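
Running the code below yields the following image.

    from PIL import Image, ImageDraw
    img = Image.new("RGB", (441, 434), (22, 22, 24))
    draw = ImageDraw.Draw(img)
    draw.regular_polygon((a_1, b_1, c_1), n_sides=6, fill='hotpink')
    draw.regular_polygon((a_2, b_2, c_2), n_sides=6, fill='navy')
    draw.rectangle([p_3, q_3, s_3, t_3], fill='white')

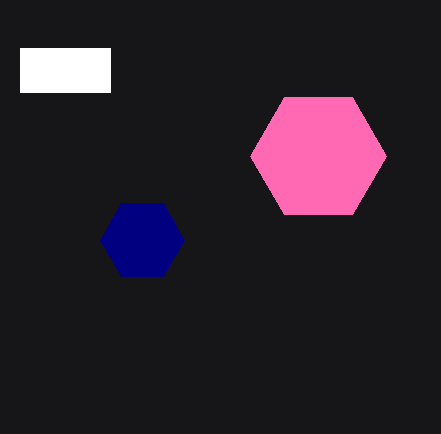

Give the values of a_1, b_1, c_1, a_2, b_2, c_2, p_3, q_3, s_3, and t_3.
a_1 = 318
b_1 = 156
c_1 = 68
a_2 = 142
b_2 = 240
c_2 = 42
p_3 = 20
q_3 = 48
s_3 = 110
t_3 = 92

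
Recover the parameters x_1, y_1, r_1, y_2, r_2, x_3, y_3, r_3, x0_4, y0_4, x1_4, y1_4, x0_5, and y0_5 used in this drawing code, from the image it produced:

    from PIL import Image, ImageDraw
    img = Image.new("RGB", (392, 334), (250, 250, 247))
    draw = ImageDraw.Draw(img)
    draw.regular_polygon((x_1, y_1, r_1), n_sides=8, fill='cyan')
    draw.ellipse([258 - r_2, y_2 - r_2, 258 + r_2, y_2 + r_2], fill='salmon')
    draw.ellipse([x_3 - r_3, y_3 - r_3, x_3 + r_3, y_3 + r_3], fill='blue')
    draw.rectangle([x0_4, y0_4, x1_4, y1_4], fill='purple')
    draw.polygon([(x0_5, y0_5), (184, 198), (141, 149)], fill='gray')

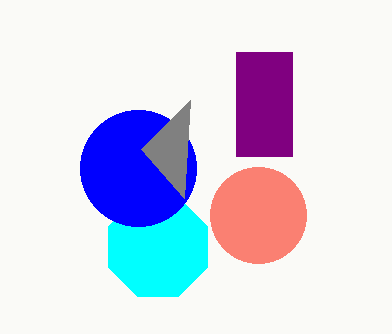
x_1 = 158; y_1 = 247; r_1 = 54; y_2 = 215; r_2 = 48; x_3 = 138; y_3 = 168; r_3 = 58; x0_4 = 236; y0_4 = 52; x1_4 = 292; y1_4 = 156; x0_5 = 190; y0_5 = 100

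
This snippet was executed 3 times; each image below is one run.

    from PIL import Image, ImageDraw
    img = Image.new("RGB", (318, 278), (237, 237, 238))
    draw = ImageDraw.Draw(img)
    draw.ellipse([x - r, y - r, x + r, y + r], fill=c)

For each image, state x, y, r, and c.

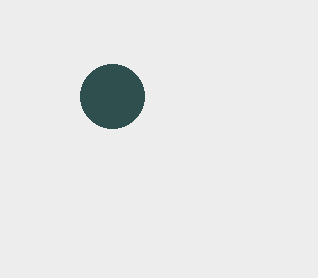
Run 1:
x = 112
y = 96
r = 32
c = 'darkslategray'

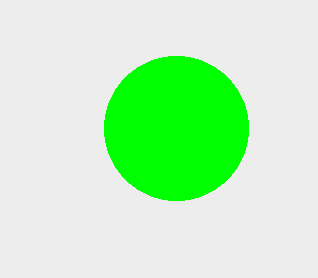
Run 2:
x = 176
y = 128
r = 72
c = 'lime'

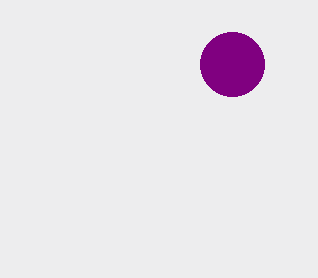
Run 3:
x = 232, y = 64, r = 32, c = 'purple'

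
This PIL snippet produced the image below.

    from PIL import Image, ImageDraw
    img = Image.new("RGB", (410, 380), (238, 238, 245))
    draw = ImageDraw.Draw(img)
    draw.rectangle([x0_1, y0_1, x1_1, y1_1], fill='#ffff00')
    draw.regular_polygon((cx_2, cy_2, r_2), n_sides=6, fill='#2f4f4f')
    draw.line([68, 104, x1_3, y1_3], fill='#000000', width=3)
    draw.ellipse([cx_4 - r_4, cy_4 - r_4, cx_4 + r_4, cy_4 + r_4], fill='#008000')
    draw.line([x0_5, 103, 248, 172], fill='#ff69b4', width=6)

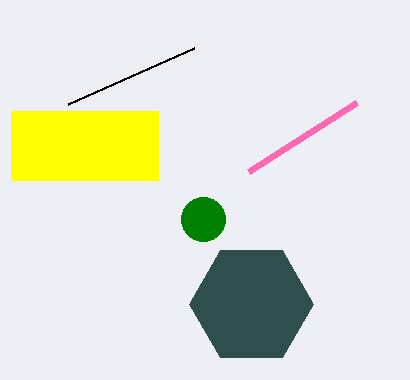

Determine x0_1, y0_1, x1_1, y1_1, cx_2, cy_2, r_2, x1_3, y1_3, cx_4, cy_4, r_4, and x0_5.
x0_1 = 11; y0_1 = 111; x1_1 = 158; y1_1 = 180; cx_2 = 251; cy_2 = 304; r_2 = 62; x1_3 = 194; y1_3 = 48; cx_4 = 203; cy_4 = 219; r_4 = 22; x0_5 = 356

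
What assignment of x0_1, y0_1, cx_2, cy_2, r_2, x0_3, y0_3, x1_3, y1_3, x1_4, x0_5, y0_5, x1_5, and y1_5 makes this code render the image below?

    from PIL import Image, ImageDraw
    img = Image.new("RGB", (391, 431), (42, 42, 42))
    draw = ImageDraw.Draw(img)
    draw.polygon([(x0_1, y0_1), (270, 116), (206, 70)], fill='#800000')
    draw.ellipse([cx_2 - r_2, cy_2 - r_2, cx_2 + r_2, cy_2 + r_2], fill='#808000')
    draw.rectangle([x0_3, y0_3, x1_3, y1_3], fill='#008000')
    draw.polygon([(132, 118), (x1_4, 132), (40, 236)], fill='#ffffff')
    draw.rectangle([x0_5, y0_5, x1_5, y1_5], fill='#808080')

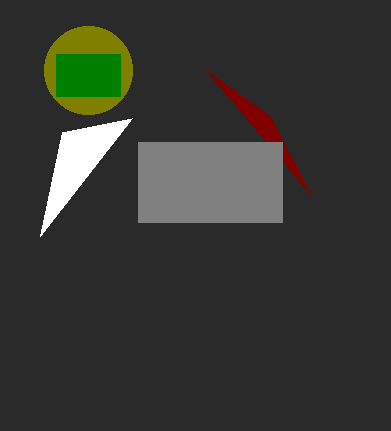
x0_1 = 310
y0_1 = 194
cx_2 = 88
cy_2 = 70
r_2 = 44
x0_3 = 56
y0_3 = 54
x1_3 = 120
y1_3 = 96
x1_4 = 62
x0_5 = 138
y0_5 = 142
x1_5 = 282
y1_5 = 222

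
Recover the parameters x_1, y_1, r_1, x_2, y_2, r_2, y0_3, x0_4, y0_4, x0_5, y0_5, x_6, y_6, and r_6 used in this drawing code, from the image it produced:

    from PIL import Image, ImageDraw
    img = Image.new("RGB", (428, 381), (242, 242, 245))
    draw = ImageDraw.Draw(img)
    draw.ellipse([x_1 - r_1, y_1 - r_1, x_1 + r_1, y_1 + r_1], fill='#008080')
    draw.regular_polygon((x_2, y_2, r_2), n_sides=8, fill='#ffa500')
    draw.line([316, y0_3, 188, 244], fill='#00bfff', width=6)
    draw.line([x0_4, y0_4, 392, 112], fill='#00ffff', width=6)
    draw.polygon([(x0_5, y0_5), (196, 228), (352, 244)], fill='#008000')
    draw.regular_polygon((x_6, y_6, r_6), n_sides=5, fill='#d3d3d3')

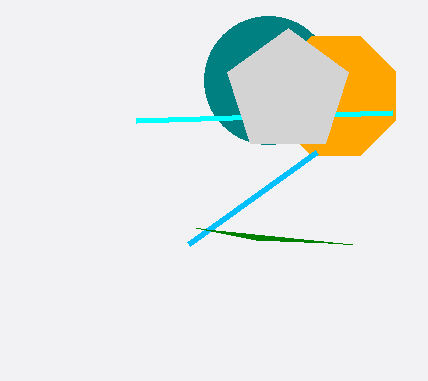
x_1 = 268
y_1 = 80
r_1 = 64
x_2 = 336
y_2 = 96
r_2 = 64
y0_3 = 152
x0_4 = 136
y0_4 = 120
x0_5 = 256
y0_5 = 240
x_6 = 288
y_6 = 92
r_6 = 64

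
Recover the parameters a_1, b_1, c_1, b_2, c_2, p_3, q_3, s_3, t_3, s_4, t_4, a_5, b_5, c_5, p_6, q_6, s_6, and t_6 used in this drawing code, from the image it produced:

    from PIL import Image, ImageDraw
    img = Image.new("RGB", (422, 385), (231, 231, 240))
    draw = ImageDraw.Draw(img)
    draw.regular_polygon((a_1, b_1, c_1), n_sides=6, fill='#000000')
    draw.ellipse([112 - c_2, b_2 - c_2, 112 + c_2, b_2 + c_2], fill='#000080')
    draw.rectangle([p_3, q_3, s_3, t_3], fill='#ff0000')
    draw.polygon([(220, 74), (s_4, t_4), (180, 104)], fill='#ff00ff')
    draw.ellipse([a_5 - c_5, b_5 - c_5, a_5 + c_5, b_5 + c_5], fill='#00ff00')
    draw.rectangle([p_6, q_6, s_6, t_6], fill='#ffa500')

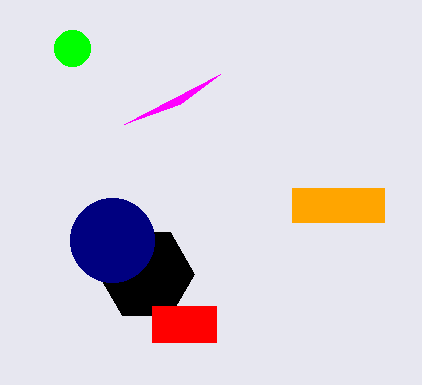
a_1 = 146; b_1 = 274; c_1 = 48; b_2 = 240; c_2 = 42; p_3 = 152; q_3 = 306; s_3 = 216; t_3 = 342; s_4 = 124; t_4 = 124; a_5 = 72; b_5 = 48; c_5 = 18; p_6 = 292; q_6 = 188; s_6 = 384; t_6 = 222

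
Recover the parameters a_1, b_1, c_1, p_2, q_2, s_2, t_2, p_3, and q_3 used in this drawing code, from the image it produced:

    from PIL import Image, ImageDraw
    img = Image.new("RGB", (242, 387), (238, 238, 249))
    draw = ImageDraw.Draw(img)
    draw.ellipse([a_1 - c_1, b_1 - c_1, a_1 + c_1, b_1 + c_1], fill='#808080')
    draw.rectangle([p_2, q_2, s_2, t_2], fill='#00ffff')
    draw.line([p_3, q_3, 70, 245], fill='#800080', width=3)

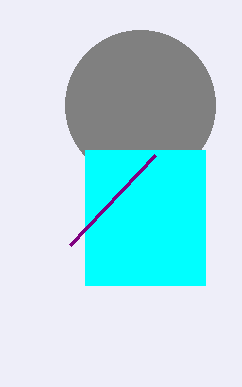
a_1 = 140
b_1 = 105
c_1 = 75
p_2 = 85
q_2 = 150
s_2 = 205
t_2 = 285
p_3 = 155
q_3 = 155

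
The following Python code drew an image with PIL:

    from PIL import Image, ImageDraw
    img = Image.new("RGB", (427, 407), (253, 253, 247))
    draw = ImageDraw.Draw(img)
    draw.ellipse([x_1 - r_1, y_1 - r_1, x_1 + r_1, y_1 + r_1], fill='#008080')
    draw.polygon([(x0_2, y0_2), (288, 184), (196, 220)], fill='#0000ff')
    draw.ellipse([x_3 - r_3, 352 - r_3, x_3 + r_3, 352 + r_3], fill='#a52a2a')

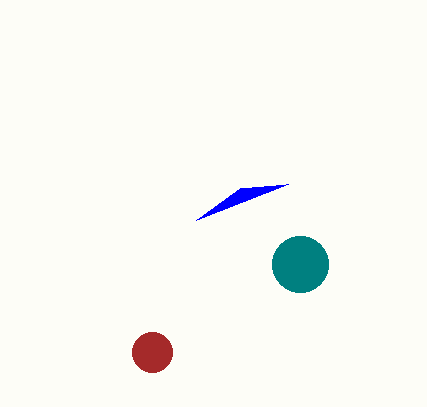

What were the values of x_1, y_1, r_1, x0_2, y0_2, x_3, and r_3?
x_1 = 300, y_1 = 264, r_1 = 28, x0_2 = 240, y0_2 = 188, x_3 = 152, r_3 = 20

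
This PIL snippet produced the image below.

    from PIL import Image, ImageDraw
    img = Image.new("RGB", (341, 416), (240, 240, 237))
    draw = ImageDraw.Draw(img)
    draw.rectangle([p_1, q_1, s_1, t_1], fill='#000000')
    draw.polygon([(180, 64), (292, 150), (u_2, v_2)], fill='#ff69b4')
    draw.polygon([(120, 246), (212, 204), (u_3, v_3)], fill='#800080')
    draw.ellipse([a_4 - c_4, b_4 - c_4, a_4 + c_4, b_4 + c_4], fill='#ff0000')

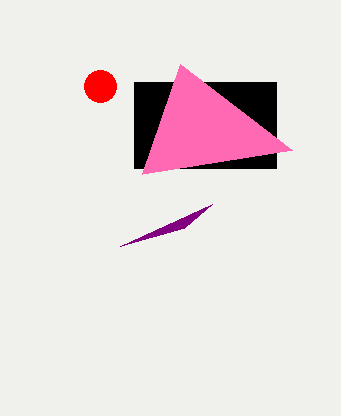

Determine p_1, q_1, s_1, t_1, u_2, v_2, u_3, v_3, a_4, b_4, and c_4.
p_1 = 134, q_1 = 82, s_1 = 276, t_1 = 168, u_2 = 142, v_2 = 174, u_3 = 184, v_3 = 228, a_4 = 100, b_4 = 86, c_4 = 16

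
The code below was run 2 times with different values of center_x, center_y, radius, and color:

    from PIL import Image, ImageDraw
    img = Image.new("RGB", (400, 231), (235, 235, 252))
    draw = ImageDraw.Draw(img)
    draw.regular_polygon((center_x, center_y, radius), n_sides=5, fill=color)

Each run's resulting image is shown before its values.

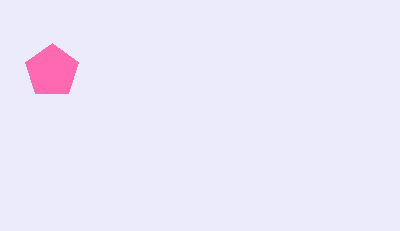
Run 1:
center_x = 52, center_y = 71, radius = 28, color = 'hotpink'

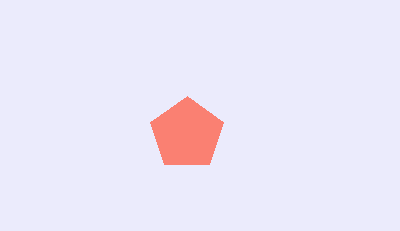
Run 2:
center_x = 187
center_y = 134
radius = 38
color = 'salmon'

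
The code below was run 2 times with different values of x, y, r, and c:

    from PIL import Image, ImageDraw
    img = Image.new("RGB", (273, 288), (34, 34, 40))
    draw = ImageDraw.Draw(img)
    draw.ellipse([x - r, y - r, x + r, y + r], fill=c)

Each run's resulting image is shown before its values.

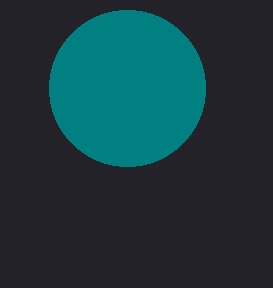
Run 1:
x = 127, y = 88, r = 78, c = 'teal'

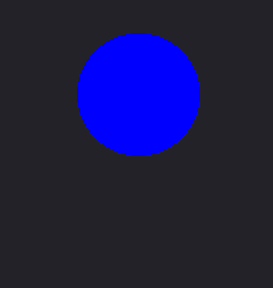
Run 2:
x = 138, y = 94, r = 61, c = 'blue'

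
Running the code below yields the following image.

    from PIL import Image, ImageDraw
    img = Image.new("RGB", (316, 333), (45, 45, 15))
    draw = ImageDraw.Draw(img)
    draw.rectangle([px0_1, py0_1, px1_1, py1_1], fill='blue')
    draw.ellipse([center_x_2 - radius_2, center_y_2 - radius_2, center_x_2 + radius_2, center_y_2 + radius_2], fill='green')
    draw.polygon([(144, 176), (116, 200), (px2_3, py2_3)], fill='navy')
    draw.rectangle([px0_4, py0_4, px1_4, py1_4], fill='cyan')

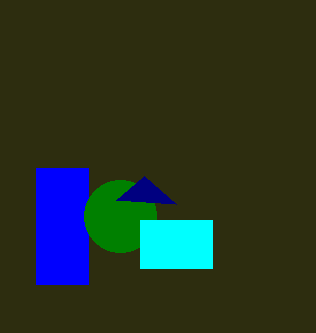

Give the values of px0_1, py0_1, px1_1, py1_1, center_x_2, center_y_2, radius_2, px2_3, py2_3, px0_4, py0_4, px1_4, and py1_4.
px0_1 = 36, py0_1 = 168, px1_1 = 88, py1_1 = 284, center_x_2 = 120, center_y_2 = 216, radius_2 = 36, px2_3 = 176, py2_3 = 204, px0_4 = 140, py0_4 = 220, px1_4 = 212, py1_4 = 268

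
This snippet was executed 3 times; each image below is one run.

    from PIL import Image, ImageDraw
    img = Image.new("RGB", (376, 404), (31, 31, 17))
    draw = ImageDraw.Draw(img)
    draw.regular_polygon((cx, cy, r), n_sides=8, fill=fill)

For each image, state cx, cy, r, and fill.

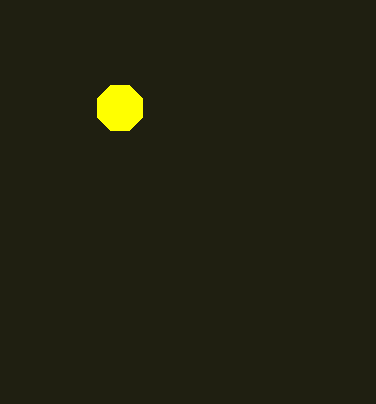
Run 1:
cx = 120; cy = 108; r = 24; fill = 'yellow'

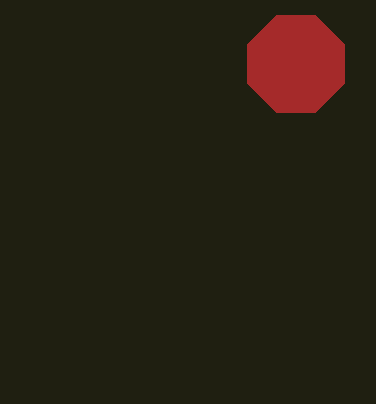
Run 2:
cx = 296; cy = 64; r = 52; fill = 'brown'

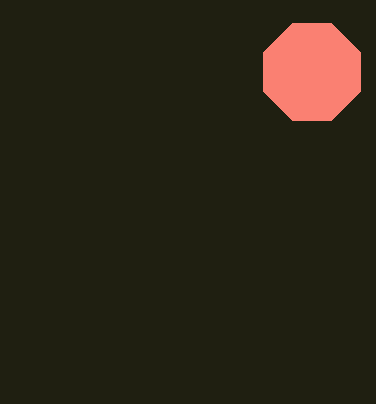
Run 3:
cx = 312, cy = 72, r = 52, fill = 'salmon'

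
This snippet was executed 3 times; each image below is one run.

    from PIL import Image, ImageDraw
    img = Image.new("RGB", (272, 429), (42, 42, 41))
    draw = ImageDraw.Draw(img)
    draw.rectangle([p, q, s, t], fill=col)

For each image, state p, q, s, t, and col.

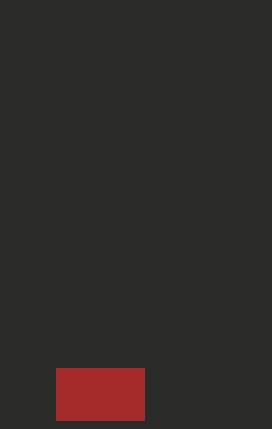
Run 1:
p = 56, q = 368, s = 144, t = 420, col = 'brown'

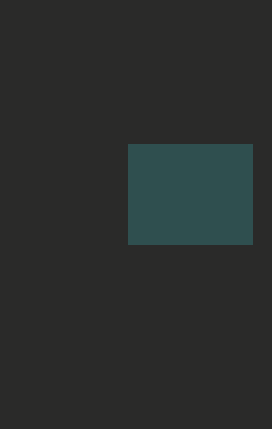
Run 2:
p = 128; q = 144; s = 252; t = 244; col = 'darkslategray'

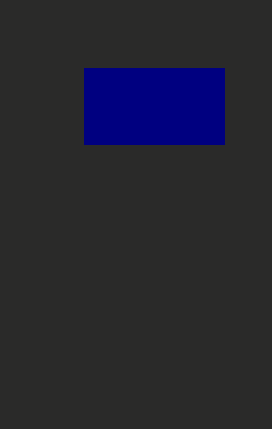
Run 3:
p = 84, q = 68, s = 224, t = 144, col = 'navy'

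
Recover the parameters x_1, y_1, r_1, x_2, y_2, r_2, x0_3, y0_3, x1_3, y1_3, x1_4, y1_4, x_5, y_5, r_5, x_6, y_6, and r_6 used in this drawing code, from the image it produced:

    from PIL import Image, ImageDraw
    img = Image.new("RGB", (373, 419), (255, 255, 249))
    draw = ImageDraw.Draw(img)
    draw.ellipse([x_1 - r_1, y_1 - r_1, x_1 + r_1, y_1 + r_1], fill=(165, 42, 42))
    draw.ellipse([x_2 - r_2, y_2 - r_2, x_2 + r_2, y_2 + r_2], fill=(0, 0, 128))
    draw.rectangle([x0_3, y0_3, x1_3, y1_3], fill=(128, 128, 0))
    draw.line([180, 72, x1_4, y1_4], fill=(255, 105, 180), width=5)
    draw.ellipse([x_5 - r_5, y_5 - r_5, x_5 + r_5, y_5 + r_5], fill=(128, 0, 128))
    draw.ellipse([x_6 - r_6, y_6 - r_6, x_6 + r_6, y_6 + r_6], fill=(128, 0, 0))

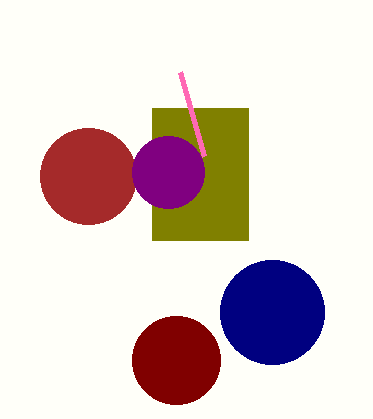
x_1 = 88, y_1 = 176, r_1 = 48, x_2 = 272, y_2 = 312, r_2 = 52, x0_3 = 152, y0_3 = 108, x1_3 = 248, y1_3 = 240, x1_4 = 204, y1_4 = 156, x_5 = 168, y_5 = 172, r_5 = 36, x_6 = 176, y_6 = 360, r_6 = 44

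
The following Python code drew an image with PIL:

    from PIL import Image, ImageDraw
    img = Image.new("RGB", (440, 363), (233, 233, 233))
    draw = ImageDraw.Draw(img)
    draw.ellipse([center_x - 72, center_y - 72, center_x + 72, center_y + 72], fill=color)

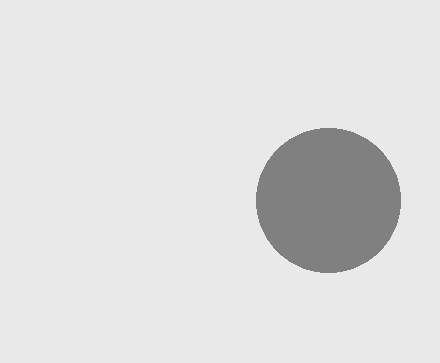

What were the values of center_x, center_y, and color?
center_x = 328
center_y = 200
color = 'gray'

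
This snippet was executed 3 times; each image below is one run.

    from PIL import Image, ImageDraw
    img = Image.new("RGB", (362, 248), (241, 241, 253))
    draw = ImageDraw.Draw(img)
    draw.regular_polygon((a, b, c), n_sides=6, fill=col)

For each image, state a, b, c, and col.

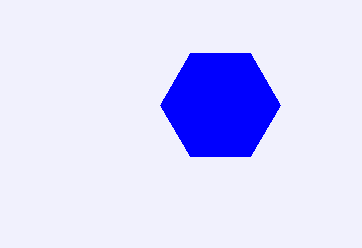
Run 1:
a = 220, b = 105, c = 60, col = 'blue'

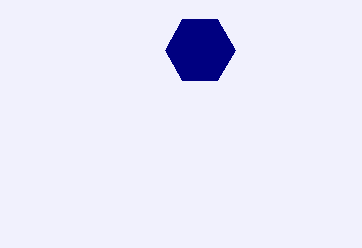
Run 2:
a = 200; b = 50; c = 35; col = 'navy'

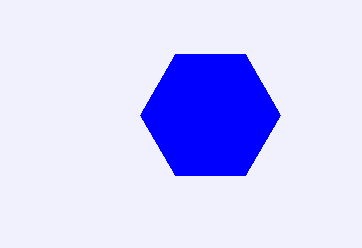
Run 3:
a = 210
b = 115
c = 70
col = 'blue'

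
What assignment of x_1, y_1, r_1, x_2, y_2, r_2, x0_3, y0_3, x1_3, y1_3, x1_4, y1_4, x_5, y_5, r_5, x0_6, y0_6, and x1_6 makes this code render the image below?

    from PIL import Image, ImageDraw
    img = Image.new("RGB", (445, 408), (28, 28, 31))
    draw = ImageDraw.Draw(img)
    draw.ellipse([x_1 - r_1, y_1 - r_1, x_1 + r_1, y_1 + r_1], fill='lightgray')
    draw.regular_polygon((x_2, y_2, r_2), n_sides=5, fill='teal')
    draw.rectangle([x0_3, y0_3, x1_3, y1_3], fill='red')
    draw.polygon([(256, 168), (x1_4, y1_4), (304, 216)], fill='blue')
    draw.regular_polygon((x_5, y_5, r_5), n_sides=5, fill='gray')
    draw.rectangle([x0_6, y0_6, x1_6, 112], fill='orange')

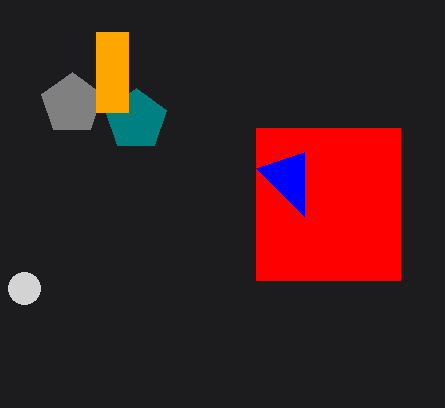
x_1 = 24
y_1 = 288
r_1 = 16
x_2 = 136
y_2 = 120
r_2 = 32
x0_3 = 256
y0_3 = 128
x1_3 = 400
y1_3 = 280
x1_4 = 304
y1_4 = 152
x_5 = 72
y_5 = 104
r_5 = 32
x0_6 = 96
y0_6 = 32
x1_6 = 128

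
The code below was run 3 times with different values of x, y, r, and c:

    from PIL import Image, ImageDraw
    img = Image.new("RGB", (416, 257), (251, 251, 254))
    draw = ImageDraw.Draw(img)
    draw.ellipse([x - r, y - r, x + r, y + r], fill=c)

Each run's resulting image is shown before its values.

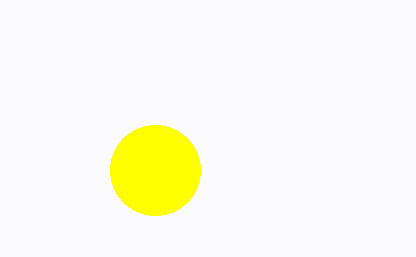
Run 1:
x = 155, y = 170, r = 45, c = 'yellow'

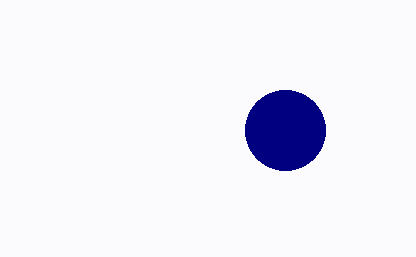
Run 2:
x = 285; y = 130; r = 40; c = 'navy'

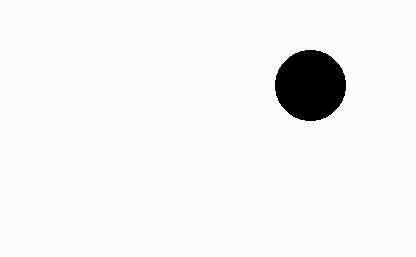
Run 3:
x = 310
y = 85
r = 35
c = 'black'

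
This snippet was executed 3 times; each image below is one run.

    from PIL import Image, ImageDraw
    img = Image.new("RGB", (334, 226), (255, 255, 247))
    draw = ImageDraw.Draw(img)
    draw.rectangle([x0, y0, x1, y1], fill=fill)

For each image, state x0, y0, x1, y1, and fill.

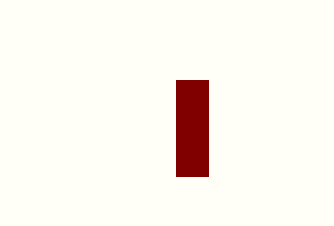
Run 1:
x0 = 176; y0 = 80; x1 = 208; y1 = 176; fill = 'maroon'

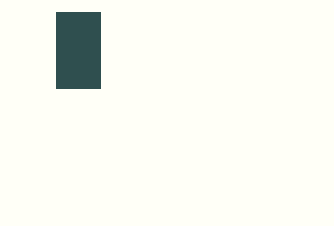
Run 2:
x0 = 56
y0 = 12
x1 = 100
y1 = 88
fill = 'darkslategray'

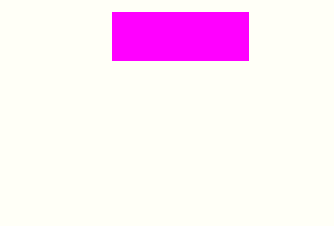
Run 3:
x0 = 112; y0 = 12; x1 = 248; y1 = 60; fill = 'magenta'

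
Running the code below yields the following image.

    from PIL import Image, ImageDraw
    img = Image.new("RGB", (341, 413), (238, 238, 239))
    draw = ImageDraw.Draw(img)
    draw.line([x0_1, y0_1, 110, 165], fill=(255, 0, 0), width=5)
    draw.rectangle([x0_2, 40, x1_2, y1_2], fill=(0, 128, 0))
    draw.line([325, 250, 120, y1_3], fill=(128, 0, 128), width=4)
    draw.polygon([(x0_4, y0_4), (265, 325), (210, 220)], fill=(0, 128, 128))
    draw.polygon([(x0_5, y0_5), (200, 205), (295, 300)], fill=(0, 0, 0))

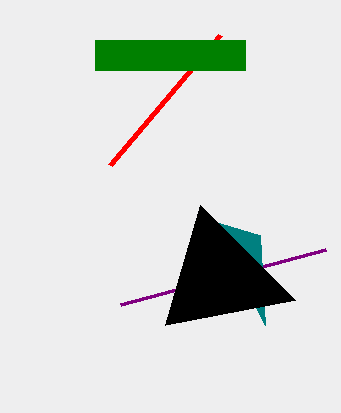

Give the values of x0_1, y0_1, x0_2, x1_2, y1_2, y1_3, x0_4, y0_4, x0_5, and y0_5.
x0_1 = 220; y0_1 = 35; x0_2 = 95; x1_2 = 245; y1_2 = 70; y1_3 = 305; x0_4 = 260; y0_4 = 235; x0_5 = 165; y0_5 = 325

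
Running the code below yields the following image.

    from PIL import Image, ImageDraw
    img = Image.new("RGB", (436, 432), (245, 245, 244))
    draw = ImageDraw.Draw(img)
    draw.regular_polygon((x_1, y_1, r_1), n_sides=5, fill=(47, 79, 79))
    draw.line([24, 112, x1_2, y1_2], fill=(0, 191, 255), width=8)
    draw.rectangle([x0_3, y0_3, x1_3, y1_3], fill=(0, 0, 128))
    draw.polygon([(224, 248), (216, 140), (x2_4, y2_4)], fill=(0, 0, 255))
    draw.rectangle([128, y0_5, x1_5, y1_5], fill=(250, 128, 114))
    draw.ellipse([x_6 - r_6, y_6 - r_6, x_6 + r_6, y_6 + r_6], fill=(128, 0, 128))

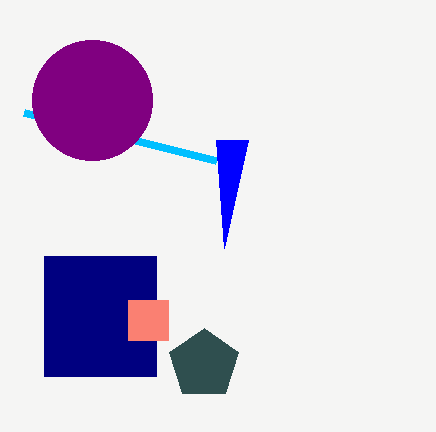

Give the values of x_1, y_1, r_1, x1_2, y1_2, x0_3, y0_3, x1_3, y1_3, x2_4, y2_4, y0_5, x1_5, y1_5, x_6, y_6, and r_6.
x_1 = 204, y_1 = 364, r_1 = 36, x1_2 = 216, y1_2 = 160, x0_3 = 44, y0_3 = 256, x1_3 = 156, y1_3 = 376, x2_4 = 248, y2_4 = 140, y0_5 = 300, x1_5 = 168, y1_5 = 340, x_6 = 92, y_6 = 100, r_6 = 60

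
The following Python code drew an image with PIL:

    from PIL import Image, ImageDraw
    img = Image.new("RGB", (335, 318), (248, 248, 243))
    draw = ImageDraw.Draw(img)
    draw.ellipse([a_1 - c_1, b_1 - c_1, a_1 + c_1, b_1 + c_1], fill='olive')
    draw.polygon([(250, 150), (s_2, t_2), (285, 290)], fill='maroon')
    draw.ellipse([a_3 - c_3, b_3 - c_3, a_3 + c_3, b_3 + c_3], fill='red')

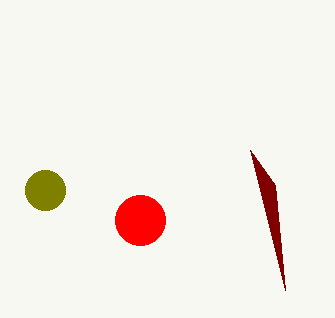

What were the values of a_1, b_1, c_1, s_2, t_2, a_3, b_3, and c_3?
a_1 = 45, b_1 = 190, c_1 = 20, s_2 = 275, t_2 = 185, a_3 = 140, b_3 = 220, c_3 = 25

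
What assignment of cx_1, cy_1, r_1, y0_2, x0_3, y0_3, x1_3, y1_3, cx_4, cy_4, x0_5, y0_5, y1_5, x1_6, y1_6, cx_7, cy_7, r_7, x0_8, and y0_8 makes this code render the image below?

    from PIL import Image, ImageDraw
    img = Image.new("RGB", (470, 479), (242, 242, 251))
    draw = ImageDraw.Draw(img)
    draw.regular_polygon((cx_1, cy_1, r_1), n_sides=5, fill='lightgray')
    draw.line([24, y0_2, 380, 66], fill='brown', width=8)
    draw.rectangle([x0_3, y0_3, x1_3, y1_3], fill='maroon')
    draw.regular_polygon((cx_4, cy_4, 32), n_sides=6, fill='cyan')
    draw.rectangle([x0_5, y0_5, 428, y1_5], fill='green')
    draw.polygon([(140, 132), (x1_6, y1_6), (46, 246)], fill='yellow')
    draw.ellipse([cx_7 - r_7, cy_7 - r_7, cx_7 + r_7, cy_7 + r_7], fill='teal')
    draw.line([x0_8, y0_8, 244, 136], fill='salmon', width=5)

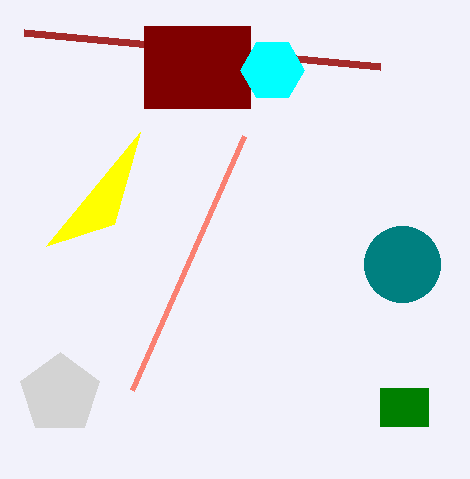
cx_1 = 60, cy_1 = 394, r_1 = 42, y0_2 = 32, x0_3 = 144, y0_3 = 26, x1_3 = 250, y1_3 = 108, cx_4 = 272, cy_4 = 70, x0_5 = 380, y0_5 = 388, y1_5 = 426, x1_6 = 114, y1_6 = 224, cx_7 = 402, cy_7 = 264, r_7 = 38, x0_8 = 132, y0_8 = 390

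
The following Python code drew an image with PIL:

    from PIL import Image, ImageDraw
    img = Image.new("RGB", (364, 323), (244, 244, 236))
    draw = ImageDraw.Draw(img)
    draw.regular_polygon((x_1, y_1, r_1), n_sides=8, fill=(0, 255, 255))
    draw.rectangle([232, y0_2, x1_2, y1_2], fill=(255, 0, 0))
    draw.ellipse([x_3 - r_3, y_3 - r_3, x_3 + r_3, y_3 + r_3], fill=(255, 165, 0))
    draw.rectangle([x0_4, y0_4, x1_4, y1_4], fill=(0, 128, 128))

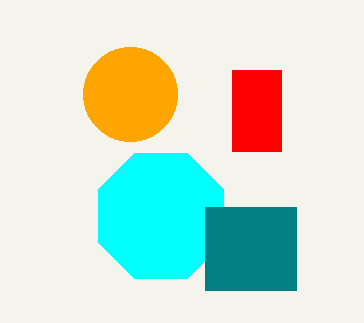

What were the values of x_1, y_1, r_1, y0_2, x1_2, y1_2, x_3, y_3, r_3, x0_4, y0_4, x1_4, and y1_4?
x_1 = 161, y_1 = 216, r_1 = 68, y0_2 = 70, x1_2 = 281, y1_2 = 151, x_3 = 130, y_3 = 94, r_3 = 47, x0_4 = 205, y0_4 = 207, x1_4 = 296, y1_4 = 290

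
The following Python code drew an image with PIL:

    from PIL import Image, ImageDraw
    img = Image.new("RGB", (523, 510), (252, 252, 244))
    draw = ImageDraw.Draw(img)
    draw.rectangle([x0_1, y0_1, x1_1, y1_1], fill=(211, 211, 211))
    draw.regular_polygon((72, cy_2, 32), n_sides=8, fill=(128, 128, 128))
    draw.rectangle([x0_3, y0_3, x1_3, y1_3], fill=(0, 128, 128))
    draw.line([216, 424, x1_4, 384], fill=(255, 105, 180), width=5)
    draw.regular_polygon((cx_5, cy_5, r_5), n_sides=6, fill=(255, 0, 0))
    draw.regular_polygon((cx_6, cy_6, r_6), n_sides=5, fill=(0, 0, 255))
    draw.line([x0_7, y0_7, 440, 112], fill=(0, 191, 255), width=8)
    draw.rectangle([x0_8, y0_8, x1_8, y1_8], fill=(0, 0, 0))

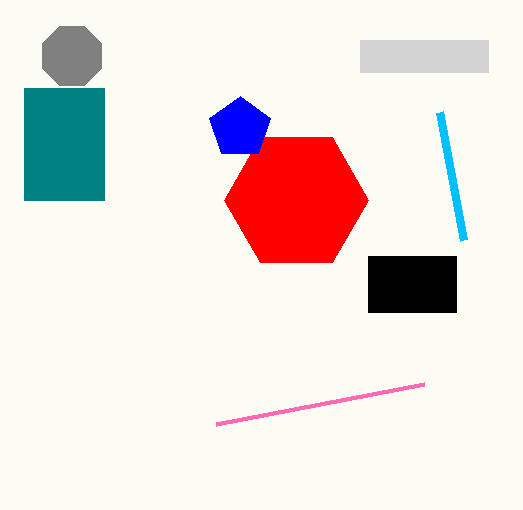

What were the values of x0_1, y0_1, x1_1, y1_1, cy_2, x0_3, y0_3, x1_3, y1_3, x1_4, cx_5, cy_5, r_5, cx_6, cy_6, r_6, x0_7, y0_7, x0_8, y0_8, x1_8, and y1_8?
x0_1 = 360
y0_1 = 40
x1_1 = 488
y1_1 = 72
cy_2 = 56
x0_3 = 24
y0_3 = 88
x1_3 = 104
y1_3 = 200
x1_4 = 424
cx_5 = 296
cy_5 = 200
r_5 = 72
cx_6 = 240
cy_6 = 128
r_6 = 32
x0_7 = 464
y0_7 = 240
x0_8 = 368
y0_8 = 256
x1_8 = 456
y1_8 = 312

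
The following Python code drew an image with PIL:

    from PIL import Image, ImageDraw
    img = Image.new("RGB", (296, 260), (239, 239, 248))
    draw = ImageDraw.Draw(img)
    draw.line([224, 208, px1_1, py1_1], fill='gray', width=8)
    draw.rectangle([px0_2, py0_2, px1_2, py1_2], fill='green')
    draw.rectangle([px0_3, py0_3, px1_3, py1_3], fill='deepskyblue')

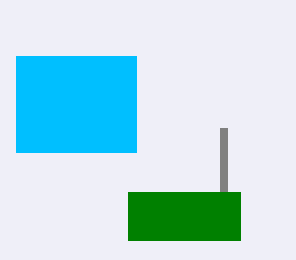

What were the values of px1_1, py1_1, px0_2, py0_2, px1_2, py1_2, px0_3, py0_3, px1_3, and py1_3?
px1_1 = 224; py1_1 = 128; px0_2 = 128; py0_2 = 192; px1_2 = 240; py1_2 = 240; px0_3 = 16; py0_3 = 56; px1_3 = 136; py1_3 = 152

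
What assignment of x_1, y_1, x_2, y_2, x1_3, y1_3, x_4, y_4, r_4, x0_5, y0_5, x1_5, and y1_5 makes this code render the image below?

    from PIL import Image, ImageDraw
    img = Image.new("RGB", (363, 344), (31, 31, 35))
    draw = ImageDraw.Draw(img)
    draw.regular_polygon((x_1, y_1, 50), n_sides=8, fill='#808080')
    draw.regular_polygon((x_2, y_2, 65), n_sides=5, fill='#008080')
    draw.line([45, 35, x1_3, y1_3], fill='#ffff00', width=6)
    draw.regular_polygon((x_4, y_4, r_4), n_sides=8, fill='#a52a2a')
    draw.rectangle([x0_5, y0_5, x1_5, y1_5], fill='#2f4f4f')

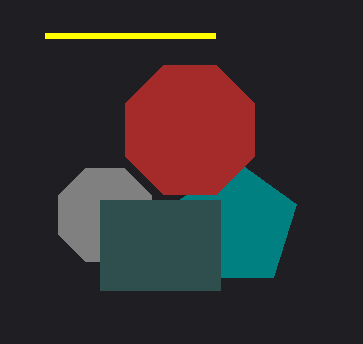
x_1 = 105
y_1 = 215
x_2 = 235
y_2 = 225
x1_3 = 215
y1_3 = 35
x_4 = 190
y_4 = 130
r_4 = 70
x0_5 = 100
y0_5 = 200
x1_5 = 220
y1_5 = 290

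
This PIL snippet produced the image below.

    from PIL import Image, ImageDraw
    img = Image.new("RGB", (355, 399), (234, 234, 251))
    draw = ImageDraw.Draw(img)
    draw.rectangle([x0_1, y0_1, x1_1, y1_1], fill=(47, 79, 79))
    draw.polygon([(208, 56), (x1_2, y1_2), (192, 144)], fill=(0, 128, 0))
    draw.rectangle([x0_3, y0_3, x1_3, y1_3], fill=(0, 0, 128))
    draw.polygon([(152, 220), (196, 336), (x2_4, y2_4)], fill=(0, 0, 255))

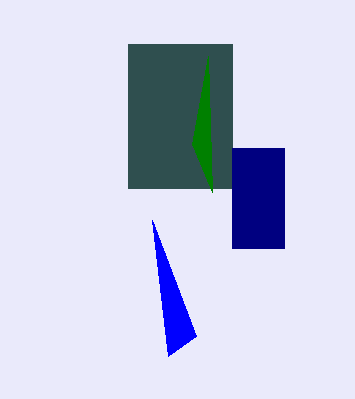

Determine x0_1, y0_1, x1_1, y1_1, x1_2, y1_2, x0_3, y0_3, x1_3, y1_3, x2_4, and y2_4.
x0_1 = 128, y0_1 = 44, x1_1 = 232, y1_1 = 188, x1_2 = 212, y1_2 = 192, x0_3 = 232, y0_3 = 148, x1_3 = 284, y1_3 = 248, x2_4 = 168, y2_4 = 356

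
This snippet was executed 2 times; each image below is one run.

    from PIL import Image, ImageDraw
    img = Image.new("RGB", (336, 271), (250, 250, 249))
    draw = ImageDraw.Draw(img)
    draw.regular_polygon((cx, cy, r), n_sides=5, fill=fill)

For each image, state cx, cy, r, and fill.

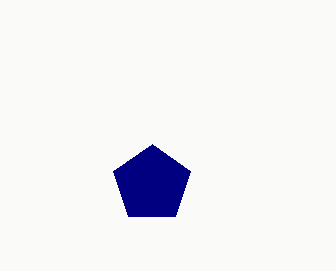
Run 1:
cx = 152, cy = 184, r = 40, fill = 'navy'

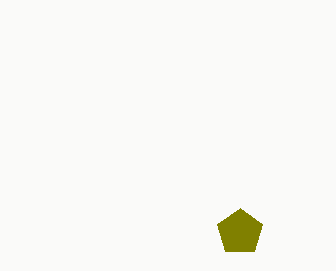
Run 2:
cx = 240, cy = 232, r = 24, fill = 'olive'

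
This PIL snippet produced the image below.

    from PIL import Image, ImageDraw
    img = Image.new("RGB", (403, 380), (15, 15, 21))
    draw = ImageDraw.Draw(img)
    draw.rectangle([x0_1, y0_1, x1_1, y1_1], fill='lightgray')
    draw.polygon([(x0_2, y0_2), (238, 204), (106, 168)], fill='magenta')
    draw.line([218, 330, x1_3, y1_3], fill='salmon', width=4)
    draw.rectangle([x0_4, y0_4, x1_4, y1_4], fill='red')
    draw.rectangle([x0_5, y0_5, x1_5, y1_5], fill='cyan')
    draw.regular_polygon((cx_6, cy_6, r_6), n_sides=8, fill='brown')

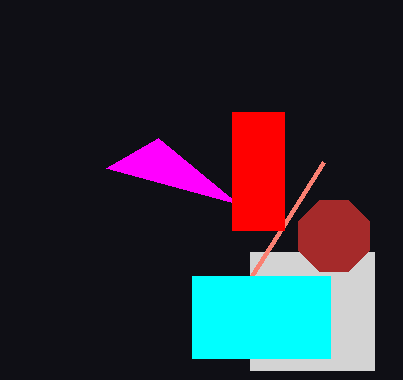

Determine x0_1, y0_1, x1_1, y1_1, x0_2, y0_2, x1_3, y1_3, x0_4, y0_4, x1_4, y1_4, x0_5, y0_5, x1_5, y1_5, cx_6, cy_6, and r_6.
x0_1 = 250
y0_1 = 252
x1_1 = 374
y1_1 = 370
x0_2 = 158
y0_2 = 138
x1_3 = 324
y1_3 = 162
x0_4 = 232
y0_4 = 112
x1_4 = 284
y1_4 = 230
x0_5 = 192
y0_5 = 276
x1_5 = 330
y1_5 = 358
cx_6 = 334
cy_6 = 236
r_6 = 38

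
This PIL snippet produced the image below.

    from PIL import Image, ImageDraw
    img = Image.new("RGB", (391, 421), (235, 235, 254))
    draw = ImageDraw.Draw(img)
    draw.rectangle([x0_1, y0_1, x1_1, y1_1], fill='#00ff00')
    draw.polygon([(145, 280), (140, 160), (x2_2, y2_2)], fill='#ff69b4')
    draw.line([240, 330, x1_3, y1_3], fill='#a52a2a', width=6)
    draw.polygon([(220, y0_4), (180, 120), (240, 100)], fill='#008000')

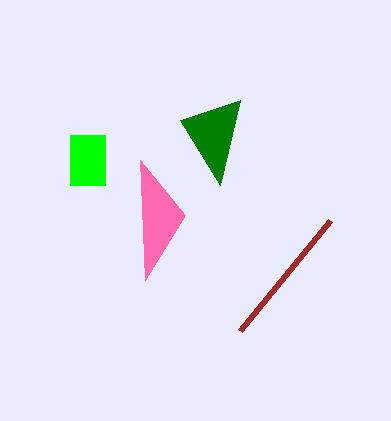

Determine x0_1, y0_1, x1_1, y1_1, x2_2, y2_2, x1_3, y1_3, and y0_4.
x0_1 = 70; y0_1 = 135; x1_1 = 105; y1_1 = 185; x2_2 = 185; y2_2 = 215; x1_3 = 330; y1_3 = 220; y0_4 = 185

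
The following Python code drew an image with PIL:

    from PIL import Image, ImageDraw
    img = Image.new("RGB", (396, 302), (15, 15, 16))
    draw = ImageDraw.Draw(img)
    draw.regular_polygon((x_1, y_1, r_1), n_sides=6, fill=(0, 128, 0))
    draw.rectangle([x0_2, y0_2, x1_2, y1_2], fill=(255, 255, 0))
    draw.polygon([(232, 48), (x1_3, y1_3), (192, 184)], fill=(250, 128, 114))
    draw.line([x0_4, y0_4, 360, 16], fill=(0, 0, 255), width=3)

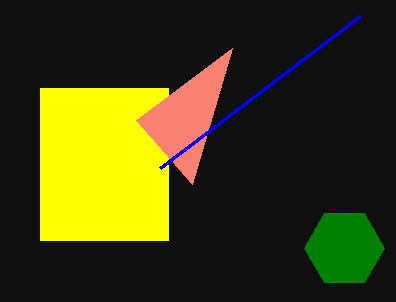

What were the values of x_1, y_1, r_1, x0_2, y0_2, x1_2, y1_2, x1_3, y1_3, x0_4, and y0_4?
x_1 = 344
y_1 = 248
r_1 = 40
x0_2 = 40
y0_2 = 88
x1_2 = 168
y1_2 = 240
x1_3 = 136
y1_3 = 120
x0_4 = 160
y0_4 = 168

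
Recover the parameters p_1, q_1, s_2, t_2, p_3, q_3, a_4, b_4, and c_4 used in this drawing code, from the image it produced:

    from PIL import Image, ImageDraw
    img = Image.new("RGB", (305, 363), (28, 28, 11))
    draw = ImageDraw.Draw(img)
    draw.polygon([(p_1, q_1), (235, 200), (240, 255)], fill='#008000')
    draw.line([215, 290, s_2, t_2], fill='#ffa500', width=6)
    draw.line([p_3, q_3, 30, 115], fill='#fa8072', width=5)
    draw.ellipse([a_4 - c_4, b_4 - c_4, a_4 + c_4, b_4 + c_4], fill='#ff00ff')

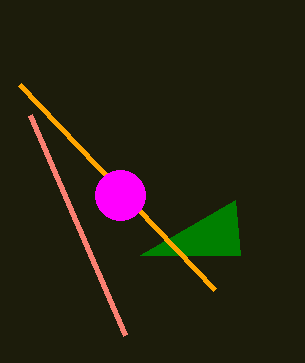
p_1 = 140; q_1 = 255; s_2 = 20; t_2 = 85; p_3 = 125; q_3 = 335; a_4 = 120; b_4 = 195; c_4 = 25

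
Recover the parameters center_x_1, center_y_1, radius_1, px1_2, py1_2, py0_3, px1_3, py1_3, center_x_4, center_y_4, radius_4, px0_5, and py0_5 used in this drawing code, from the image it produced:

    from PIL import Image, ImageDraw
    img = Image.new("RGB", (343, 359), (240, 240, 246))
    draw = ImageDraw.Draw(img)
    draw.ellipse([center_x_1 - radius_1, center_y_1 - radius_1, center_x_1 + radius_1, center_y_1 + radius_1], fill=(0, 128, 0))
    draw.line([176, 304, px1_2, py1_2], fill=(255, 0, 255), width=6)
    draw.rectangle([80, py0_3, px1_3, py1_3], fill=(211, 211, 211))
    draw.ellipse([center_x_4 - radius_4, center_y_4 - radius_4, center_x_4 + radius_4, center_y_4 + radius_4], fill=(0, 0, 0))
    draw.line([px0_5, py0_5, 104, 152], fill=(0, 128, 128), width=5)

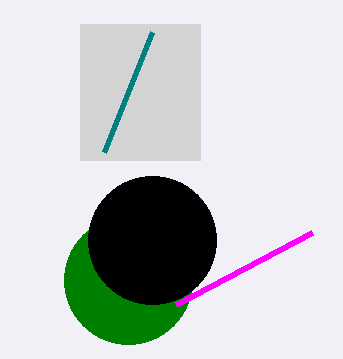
center_x_1 = 128
center_y_1 = 280
radius_1 = 64
px1_2 = 312
py1_2 = 232
py0_3 = 24
px1_3 = 200
py1_3 = 160
center_x_4 = 152
center_y_4 = 240
radius_4 = 64
px0_5 = 152
py0_5 = 32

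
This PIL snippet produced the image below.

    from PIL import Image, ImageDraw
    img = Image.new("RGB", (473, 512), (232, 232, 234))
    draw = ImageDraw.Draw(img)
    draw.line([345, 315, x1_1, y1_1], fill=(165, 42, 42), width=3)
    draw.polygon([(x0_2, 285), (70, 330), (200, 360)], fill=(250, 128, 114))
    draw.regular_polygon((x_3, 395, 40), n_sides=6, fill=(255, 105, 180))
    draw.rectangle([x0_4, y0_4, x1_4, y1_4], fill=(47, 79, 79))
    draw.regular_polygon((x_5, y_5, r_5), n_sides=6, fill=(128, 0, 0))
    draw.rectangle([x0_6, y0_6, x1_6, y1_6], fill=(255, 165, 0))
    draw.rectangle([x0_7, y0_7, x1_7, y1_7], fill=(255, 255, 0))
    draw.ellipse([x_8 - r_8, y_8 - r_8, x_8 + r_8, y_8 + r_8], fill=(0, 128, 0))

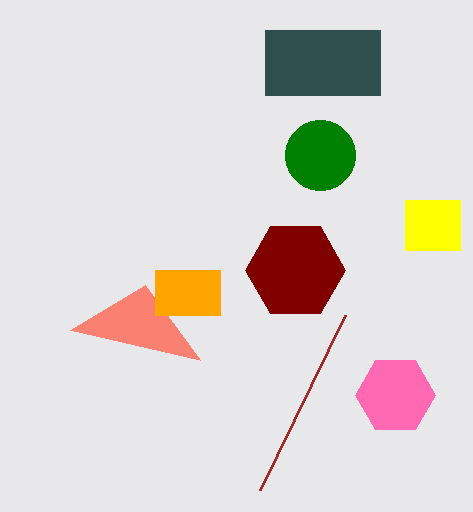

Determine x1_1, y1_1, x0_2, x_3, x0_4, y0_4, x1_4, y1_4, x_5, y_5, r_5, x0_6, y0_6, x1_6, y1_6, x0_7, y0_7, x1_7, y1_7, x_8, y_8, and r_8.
x1_1 = 260, y1_1 = 490, x0_2 = 145, x_3 = 395, x0_4 = 265, y0_4 = 30, x1_4 = 380, y1_4 = 95, x_5 = 295, y_5 = 270, r_5 = 50, x0_6 = 155, y0_6 = 270, x1_6 = 220, y1_6 = 315, x0_7 = 405, y0_7 = 200, x1_7 = 460, y1_7 = 250, x_8 = 320, y_8 = 155, r_8 = 35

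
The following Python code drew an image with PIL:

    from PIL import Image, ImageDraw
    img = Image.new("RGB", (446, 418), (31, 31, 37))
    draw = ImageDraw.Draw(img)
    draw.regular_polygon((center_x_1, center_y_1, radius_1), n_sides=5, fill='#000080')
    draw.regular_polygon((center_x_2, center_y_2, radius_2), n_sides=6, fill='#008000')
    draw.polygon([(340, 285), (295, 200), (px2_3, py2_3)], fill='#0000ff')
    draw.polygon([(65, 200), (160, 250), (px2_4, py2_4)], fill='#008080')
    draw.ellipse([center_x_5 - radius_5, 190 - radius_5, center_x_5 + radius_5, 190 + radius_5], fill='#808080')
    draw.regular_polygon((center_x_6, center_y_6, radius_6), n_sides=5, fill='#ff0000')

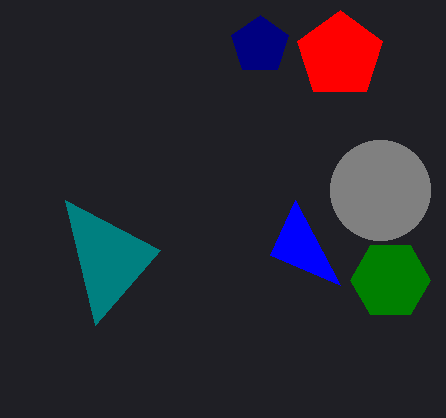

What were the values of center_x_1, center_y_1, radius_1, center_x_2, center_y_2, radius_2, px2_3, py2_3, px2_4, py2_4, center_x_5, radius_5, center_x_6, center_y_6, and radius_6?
center_x_1 = 260, center_y_1 = 45, radius_1 = 30, center_x_2 = 390, center_y_2 = 280, radius_2 = 40, px2_3 = 270, py2_3 = 255, px2_4 = 95, py2_4 = 325, center_x_5 = 380, radius_5 = 50, center_x_6 = 340, center_y_6 = 55, radius_6 = 45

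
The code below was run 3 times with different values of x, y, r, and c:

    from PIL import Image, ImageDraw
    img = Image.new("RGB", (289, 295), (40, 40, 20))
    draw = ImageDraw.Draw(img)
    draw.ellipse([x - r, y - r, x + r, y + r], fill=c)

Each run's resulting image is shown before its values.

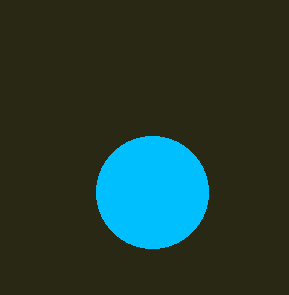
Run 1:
x = 152; y = 192; r = 56; c = 'deepskyblue'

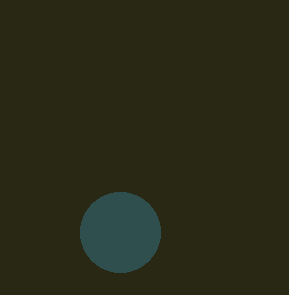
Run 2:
x = 120
y = 232
r = 40
c = 'darkslategray'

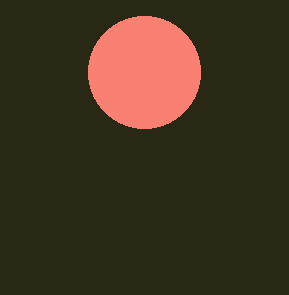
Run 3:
x = 144, y = 72, r = 56, c = 'salmon'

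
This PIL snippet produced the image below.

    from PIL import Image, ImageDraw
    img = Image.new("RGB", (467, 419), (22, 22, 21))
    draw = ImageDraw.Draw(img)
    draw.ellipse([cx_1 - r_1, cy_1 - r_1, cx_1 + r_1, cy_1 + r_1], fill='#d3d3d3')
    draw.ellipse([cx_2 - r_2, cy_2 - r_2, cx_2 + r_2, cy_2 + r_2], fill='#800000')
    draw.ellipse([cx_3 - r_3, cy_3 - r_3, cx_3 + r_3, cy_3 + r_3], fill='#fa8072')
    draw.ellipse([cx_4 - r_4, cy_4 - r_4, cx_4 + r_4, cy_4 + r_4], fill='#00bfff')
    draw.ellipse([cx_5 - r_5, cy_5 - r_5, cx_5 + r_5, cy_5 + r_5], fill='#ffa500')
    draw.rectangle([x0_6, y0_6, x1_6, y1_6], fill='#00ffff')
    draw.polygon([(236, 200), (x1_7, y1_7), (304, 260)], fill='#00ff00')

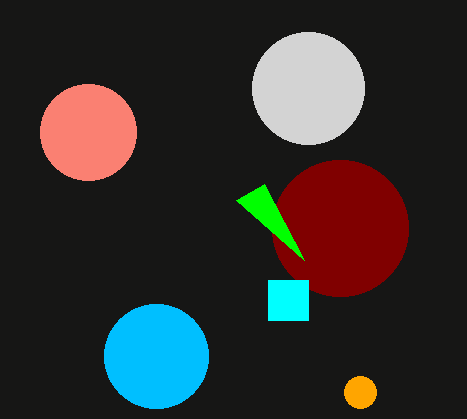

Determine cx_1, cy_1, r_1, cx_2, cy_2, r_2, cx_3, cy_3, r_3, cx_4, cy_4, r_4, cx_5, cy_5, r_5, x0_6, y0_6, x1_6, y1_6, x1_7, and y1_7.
cx_1 = 308
cy_1 = 88
r_1 = 56
cx_2 = 340
cy_2 = 228
r_2 = 68
cx_3 = 88
cy_3 = 132
r_3 = 48
cx_4 = 156
cy_4 = 356
r_4 = 52
cx_5 = 360
cy_5 = 392
r_5 = 16
x0_6 = 268
y0_6 = 280
x1_6 = 308
y1_6 = 320
x1_7 = 264
y1_7 = 184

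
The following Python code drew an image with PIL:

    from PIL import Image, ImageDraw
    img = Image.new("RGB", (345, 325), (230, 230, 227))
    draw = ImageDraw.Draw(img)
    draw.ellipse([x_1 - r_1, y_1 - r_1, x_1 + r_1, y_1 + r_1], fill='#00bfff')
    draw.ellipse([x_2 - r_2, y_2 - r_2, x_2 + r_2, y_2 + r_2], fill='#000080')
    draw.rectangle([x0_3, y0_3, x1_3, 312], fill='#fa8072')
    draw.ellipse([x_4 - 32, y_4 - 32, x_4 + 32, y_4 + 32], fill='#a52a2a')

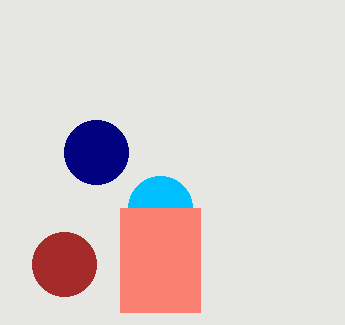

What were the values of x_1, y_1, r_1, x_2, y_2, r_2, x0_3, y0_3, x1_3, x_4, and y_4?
x_1 = 160, y_1 = 208, r_1 = 32, x_2 = 96, y_2 = 152, r_2 = 32, x0_3 = 120, y0_3 = 208, x1_3 = 200, x_4 = 64, y_4 = 264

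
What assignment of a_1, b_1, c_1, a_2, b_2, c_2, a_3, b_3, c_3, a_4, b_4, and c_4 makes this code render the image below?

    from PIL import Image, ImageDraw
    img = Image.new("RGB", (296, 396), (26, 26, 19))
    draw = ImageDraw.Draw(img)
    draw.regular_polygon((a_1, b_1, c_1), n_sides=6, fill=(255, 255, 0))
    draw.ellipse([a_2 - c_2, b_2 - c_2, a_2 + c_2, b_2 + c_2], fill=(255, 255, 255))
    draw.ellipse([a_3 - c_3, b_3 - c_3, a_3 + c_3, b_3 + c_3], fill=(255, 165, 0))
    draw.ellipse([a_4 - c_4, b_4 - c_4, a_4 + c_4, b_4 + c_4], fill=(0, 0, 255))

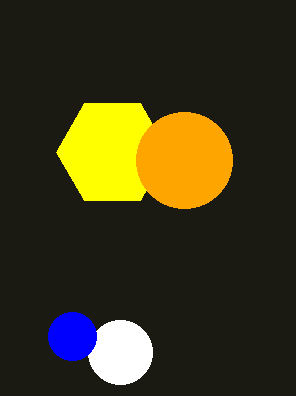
a_1 = 112
b_1 = 152
c_1 = 56
a_2 = 120
b_2 = 352
c_2 = 32
a_3 = 184
b_3 = 160
c_3 = 48
a_4 = 72
b_4 = 336
c_4 = 24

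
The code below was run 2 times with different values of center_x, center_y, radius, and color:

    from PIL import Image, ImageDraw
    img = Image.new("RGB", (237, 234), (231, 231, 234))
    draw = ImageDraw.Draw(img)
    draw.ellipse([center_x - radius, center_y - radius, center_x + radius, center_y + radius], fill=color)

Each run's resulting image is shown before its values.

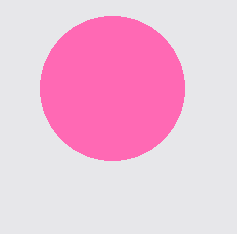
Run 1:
center_x = 112; center_y = 88; radius = 72; color = 'hotpink'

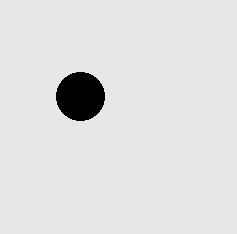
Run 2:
center_x = 80
center_y = 96
radius = 24
color = 'black'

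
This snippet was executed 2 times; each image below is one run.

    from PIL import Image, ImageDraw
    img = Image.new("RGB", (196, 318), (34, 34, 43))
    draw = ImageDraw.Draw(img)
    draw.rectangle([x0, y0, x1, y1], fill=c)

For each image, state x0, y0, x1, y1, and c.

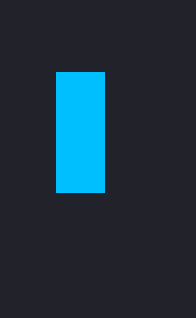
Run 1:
x0 = 56, y0 = 72, x1 = 104, y1 = 192, c = 'deepskyblue'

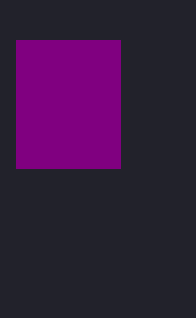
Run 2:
x0 = 16, y0 = 40, x1 = 120, y1 = 168, c = 'purple'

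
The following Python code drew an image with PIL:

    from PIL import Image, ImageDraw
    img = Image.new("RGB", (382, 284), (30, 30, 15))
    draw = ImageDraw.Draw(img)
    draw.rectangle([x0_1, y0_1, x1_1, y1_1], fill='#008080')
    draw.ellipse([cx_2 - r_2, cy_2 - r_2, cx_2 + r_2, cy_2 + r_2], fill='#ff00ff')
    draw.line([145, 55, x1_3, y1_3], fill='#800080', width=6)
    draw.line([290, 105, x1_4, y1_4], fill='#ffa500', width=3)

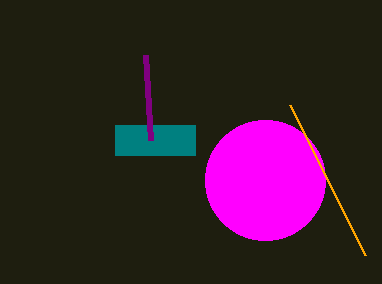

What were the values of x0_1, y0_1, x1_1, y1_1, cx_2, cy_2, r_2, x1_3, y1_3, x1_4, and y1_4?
x0_1 = 115
y0_1 = 125
x1_1 = 195
y1_1 = 155
cx_2 = 265
cy_2 = 180
r_2 = 60
x1_3 = 150
y1_3 = 140
x1_4 = 365
y1_4 = 255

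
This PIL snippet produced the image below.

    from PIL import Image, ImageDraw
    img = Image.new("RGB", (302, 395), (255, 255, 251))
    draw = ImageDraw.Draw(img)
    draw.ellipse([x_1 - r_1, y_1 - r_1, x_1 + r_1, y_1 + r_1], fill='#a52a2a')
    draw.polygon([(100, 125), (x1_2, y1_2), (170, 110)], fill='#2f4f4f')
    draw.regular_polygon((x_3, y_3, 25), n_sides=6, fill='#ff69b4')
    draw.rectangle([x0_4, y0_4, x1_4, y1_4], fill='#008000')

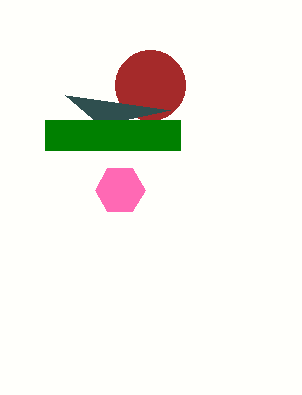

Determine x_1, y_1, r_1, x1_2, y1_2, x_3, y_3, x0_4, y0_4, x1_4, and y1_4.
x_1 = 150; y_1 = 85; r_1 = 35; x1_2 = 65; y1_2 = 95; x_3 = 120; y_3 = 190; x0_4 = 45; y0_4 = 120; x1_4 = 180; y1_4 = 150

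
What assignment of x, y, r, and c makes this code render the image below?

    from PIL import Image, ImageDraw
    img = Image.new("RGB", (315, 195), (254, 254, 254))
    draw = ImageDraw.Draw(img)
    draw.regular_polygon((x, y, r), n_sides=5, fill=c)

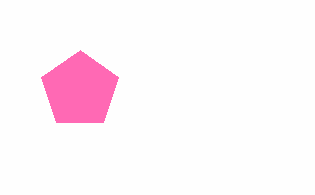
x = 80
y = 90
r = 40
c = 'hotpink'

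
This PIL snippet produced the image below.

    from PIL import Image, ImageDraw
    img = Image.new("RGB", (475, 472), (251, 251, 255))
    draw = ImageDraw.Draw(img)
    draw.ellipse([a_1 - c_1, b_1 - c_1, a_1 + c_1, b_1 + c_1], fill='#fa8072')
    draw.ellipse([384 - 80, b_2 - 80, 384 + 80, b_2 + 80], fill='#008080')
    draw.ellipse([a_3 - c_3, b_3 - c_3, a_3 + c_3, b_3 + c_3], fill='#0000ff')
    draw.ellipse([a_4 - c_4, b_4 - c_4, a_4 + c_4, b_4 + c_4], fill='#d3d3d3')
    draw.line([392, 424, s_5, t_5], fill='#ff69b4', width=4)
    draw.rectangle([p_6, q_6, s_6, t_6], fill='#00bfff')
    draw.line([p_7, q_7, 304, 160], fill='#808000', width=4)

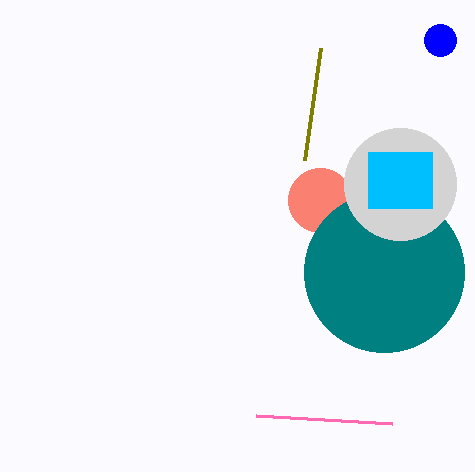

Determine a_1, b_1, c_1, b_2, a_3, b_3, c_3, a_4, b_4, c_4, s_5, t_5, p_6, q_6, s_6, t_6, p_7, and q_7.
a_1 = 320
b_1 = 200
c_1 = 32
b_2 = 272
a_3 = 440
b_3 = 40
c_3 = 16
a_4 = 400
b_4 = 184
c_4 = 56
s_5 = 256
t_5 = 416
p_6 = 368
q_6 = 152
s_6 = 432
t_6 = 208
p_7 = 320
q_7 = 48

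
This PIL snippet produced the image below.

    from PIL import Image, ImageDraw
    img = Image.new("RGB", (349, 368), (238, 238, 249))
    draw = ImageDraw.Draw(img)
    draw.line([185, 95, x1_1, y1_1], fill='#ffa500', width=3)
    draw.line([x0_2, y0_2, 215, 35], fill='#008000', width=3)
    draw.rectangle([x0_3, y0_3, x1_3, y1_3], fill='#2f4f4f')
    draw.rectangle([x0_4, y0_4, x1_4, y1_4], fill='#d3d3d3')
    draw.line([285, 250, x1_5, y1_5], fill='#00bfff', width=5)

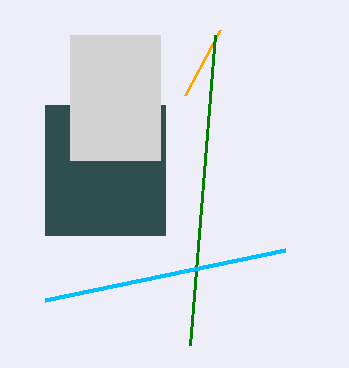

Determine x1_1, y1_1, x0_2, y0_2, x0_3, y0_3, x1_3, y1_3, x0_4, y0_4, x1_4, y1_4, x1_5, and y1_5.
x1_1 = 220; y1_1 = 30; x0_2 = 190; y0_2 = 345; x0_3 = 45; y0_3 = 105; x1_3 = 165; y1_3 = 235; x0_4 = 70; y0_4 = 35; x1_4 = 160; y1_4 = 160; x1_5 = 45; y1_5 = 300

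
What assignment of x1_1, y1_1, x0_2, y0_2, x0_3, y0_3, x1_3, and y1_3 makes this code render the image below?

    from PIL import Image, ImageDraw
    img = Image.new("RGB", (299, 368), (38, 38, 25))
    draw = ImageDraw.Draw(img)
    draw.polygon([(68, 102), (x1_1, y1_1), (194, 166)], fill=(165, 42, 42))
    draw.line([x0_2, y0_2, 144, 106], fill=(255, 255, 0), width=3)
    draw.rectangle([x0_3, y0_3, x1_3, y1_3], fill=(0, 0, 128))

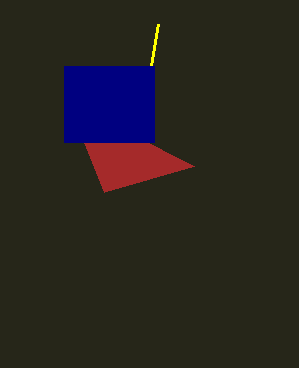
x1_1 = 104, y1_1 = 192, x0_2 = 158, y0_2 = 24, x0_3 = 64, y0_3 = 66, x1_3 = 154, y1_3 = 142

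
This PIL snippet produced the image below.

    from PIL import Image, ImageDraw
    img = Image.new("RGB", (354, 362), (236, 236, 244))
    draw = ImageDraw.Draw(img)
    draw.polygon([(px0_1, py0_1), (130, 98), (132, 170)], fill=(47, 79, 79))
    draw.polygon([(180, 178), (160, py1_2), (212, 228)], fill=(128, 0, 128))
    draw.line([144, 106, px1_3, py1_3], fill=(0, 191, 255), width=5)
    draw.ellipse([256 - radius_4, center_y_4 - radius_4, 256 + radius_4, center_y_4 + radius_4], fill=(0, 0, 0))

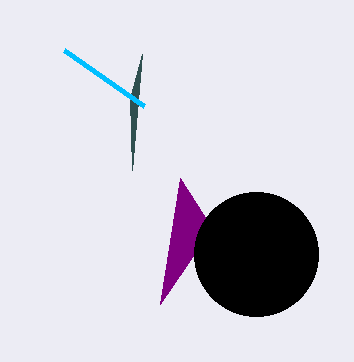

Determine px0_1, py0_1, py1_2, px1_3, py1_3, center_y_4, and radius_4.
px0_1 = 142
py0_1 = 54
py1_2 = 304
px1_3 = 64
py1_3 = 50
center_y_4 = 254
radius_4 = 62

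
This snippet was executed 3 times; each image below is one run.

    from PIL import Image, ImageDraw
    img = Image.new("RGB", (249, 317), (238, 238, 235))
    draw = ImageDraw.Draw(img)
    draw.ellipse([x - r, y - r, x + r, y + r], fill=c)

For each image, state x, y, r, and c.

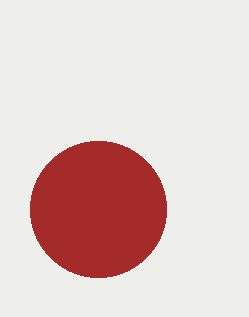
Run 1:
x = 98, y = 209, r = 68, c = 'brown'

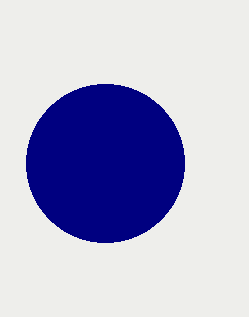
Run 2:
x = 105
y = 163
r = 79
c = 'navy'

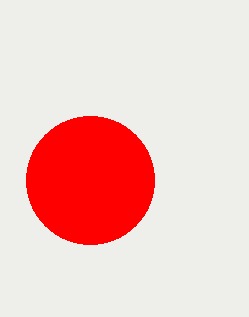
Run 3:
x = 90, y = 180, r = 64, c = 'red'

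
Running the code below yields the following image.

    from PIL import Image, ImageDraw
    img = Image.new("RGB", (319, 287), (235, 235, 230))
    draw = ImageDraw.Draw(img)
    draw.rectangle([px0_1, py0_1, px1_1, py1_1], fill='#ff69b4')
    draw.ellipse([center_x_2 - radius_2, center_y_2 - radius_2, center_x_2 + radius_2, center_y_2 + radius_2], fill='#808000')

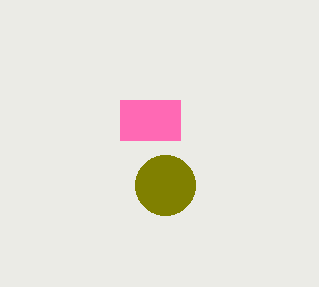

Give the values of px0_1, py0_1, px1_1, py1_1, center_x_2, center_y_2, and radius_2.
px0_1 = 120; py0_1 = 100; px1_1 = 180; py1_1 = 140; center_x_2 = 165; center_y_2 = 185; radius_2 = 30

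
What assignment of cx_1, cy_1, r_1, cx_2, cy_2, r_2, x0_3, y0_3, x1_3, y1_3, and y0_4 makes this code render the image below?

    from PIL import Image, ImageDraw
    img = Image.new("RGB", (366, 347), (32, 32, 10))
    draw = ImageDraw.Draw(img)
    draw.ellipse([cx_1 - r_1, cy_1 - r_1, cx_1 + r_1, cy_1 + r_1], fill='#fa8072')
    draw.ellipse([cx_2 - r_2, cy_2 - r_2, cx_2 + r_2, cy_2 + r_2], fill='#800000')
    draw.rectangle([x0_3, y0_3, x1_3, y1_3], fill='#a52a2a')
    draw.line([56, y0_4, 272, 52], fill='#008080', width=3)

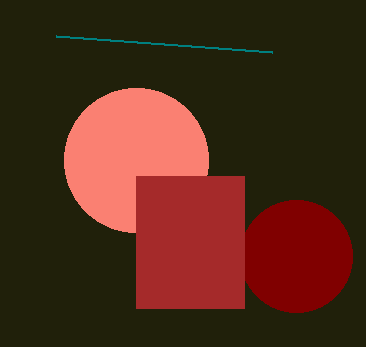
cx_1 = 136
cy_1 = 160
r_1 = 72
cx_2 = 296
cy_2 = 256
r_2 = 56
x0_3 = 136
y0_3 = 176
x1_3 = 244
y1_3 = 308
y0_4 = 36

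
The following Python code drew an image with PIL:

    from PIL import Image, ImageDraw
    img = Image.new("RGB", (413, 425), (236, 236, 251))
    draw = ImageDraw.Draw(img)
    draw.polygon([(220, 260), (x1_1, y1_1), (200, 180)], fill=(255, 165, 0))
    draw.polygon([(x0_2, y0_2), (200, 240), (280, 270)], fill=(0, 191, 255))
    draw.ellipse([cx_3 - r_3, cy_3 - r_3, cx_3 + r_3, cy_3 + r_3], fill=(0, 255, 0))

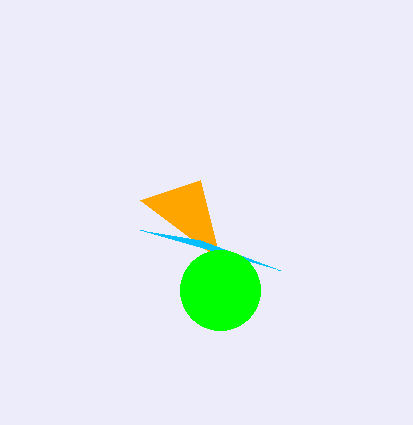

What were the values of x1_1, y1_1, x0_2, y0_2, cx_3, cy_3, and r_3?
x1_1 = 140; y1_1 = 200; x0_2 = 140; y0_2 = 230; cx_3 = 220; cy_3 = 290; r_3 = 40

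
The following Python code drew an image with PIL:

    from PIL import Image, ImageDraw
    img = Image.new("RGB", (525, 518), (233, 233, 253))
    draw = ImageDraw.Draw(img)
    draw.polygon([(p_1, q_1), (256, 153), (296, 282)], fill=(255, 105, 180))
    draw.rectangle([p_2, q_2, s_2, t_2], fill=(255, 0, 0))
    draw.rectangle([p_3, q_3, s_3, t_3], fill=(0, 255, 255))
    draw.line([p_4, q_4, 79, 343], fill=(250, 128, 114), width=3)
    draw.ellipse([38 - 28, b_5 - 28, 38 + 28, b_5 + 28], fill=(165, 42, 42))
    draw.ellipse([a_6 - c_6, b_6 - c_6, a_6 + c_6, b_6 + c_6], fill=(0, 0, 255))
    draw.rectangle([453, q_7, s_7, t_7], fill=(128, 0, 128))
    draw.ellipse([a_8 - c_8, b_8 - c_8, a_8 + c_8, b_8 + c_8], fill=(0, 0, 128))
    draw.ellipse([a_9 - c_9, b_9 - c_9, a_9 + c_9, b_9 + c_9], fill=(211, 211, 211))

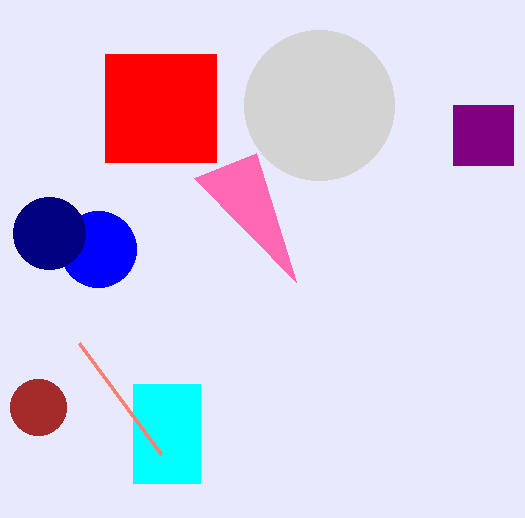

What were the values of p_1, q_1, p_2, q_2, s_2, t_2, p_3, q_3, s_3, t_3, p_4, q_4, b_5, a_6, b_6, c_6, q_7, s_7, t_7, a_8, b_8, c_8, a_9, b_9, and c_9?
p_1 = 194, q_1 = 178, p_2 = 105, q_2 = 54, s_2 = 216, t_2 = 162, p_3 = 133, q_3 = 384, s_3 = 200, t_3 = 483, p_4 = 161, q_4 = 454, b_5 = 407, a_6 = 98, b_6 = 249, c_6 = 38, q_7 = 105, s_7 = 513, t_7 = 165, a_8 = 49, b_8 = 233, c_8 = 36, a_9 = 319, b_9 = 105, c_9 = 75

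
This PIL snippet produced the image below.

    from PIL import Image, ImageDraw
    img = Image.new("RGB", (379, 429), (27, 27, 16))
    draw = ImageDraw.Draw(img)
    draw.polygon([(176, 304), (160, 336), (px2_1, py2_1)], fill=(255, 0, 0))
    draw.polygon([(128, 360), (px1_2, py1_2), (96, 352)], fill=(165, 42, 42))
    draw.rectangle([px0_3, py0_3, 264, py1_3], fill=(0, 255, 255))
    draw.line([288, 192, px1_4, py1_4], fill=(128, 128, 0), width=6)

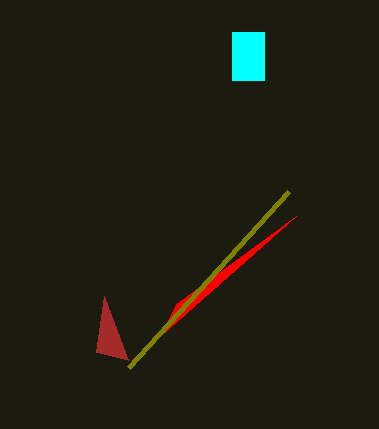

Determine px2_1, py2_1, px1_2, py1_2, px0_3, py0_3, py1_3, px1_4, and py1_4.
px2_1 = 296, py2_1 = 216, px1_2 = 104, py1_2 = 296, px0_3 = 232, py0_3 = 32, py1_3 = 80, px1_4 = 128, py1_4 = 368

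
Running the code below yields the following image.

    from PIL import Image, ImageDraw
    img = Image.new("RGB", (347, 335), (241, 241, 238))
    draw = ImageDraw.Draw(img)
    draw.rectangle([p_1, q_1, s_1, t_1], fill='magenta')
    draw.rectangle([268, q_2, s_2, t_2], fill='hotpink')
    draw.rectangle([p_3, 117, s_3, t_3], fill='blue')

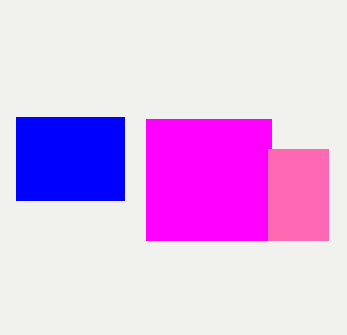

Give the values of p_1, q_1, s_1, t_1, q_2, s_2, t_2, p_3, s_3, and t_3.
p_1 = 146; q_1 = 119; s_1 = 271; t_1 = 240; q_2 = 149; s_2 = 328; t_2 = 240; p_3 = 16; s_3 = 124; t_3 = 200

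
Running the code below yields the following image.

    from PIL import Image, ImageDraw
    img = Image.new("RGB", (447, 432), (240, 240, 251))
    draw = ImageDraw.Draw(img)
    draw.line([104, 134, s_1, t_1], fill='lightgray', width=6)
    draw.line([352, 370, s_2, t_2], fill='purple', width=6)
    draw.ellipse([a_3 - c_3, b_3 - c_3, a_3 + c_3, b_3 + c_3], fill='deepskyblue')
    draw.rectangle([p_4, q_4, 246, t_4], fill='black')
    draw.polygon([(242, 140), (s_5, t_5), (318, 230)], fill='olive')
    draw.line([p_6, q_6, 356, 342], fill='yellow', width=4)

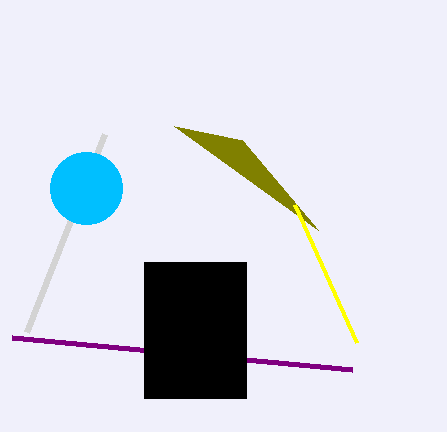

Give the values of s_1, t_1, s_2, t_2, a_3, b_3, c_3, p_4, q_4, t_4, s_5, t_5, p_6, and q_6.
s_1 = 26
t_1 = 332
s_2 = 12
t_2 = 338
a_3 = 86
b_3 = 188
c_3 = 36
p_4 = 144
q_4 = 262
t_4 = 398
s_5 = 174
t_5 = 126
p_6 = 294
q_6 = 204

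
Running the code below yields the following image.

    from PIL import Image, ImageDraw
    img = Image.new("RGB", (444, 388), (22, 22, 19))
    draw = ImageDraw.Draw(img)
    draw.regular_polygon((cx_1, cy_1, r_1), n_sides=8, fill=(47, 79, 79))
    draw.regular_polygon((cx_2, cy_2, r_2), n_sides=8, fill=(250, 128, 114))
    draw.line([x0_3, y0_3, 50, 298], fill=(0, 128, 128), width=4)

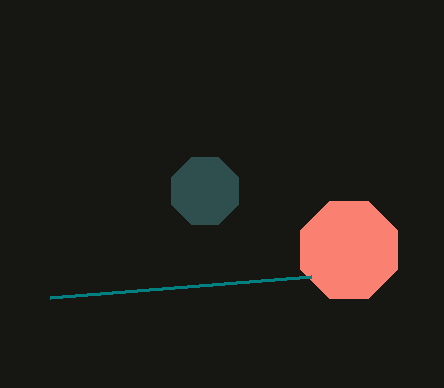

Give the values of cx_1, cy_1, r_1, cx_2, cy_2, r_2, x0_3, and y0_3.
cx_1 = 205
cy_1 = 191
r_1 = 36
cx_2 = 349
cy_2 = 250
r_2 = 52
x0_3 = 311
y0_3 = 277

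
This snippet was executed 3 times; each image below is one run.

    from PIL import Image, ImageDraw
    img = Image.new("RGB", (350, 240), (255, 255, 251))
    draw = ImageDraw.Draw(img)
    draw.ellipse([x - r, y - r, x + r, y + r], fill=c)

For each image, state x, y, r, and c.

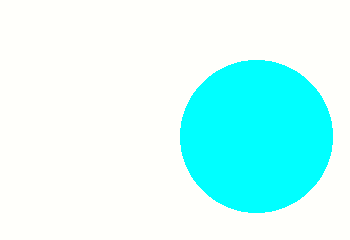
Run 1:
x = 256
y = 136
r = 76
c = 'cyan'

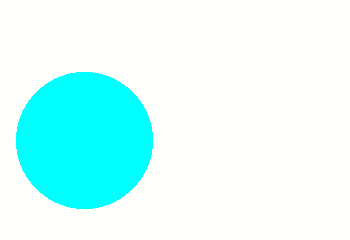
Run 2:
x = 84
y = 140
r = 68
c = 'cyan'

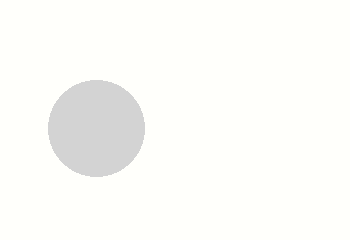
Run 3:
x = 96
y = 128
r = 48
c = 'lightgray'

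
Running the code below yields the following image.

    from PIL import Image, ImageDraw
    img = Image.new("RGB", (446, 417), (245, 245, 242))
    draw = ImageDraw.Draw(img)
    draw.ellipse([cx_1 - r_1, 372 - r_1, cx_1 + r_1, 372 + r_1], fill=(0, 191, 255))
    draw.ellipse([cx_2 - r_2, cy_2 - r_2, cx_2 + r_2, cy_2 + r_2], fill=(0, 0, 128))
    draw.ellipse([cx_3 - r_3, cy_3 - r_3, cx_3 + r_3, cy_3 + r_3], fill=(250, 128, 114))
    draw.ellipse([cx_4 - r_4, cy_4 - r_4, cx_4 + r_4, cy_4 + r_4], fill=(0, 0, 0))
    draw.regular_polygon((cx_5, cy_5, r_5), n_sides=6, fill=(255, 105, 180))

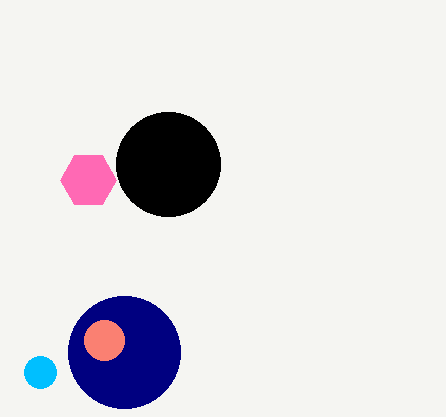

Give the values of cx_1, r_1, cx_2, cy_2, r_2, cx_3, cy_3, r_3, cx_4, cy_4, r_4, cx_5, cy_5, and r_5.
cx_1 = 40
r_1 = 16
cx_2 = 124
cy_2 = 352
r_2 = 56
cx_3 = 104
cy_3 = 340
r_3 = 20
cx_4 = 168
cy_4 = 164
r_4 = 52
cx_5 = 88
cy_5 = 180
r_5 = 28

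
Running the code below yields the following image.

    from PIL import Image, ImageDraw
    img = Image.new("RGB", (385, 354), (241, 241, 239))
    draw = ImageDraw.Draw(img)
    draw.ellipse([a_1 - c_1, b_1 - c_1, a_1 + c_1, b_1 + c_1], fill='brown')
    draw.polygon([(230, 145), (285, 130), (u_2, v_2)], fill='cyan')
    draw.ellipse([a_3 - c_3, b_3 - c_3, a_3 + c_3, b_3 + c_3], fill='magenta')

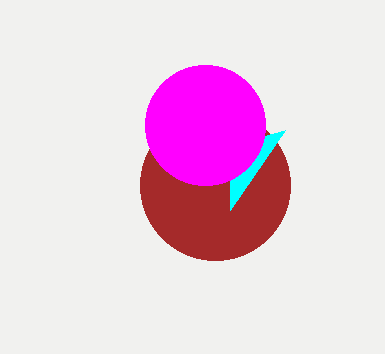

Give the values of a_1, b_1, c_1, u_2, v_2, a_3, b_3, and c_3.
a_1 = 215
b_1 = 185
c_1 = 75
u_2 = 230
v_2 = 210
a_3 = 205
b_3 = 125
c_3 = 60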